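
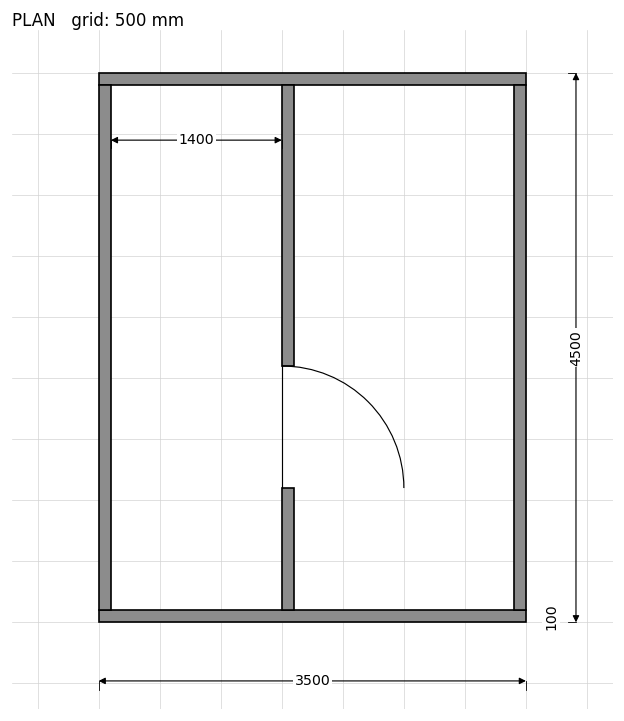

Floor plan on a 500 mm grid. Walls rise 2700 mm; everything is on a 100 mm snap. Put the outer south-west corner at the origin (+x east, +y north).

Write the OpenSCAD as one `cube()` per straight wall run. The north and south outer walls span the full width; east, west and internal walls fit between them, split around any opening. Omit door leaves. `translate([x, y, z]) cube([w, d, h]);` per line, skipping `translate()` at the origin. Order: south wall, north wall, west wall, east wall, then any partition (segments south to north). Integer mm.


cube([3500, 100, 2700]);
translate([0, 4400, 0]) cube([3500, 100, 2700]);
translate([0, 100, 0]) cube([100, 4300, 2700]);
translate([3400, 100, 0]) cube([100, 4300, 2700]);
translate([1500, 100, 0]) cube([100, 1000, 2700]);
translate([1500, 2100, 0]) cube([100, 2300, 2700]);


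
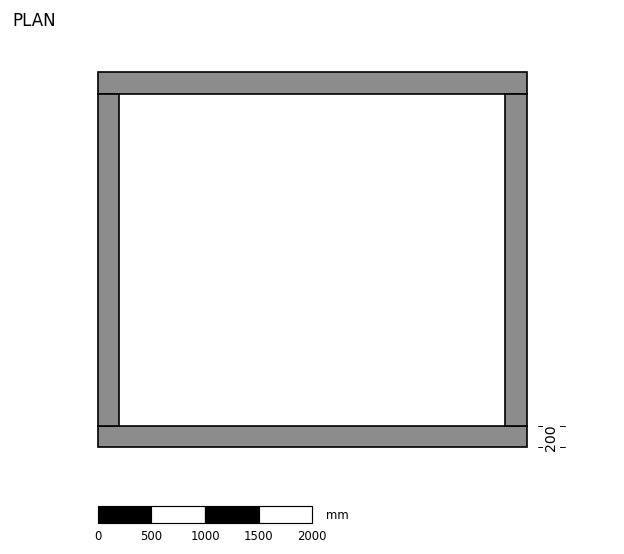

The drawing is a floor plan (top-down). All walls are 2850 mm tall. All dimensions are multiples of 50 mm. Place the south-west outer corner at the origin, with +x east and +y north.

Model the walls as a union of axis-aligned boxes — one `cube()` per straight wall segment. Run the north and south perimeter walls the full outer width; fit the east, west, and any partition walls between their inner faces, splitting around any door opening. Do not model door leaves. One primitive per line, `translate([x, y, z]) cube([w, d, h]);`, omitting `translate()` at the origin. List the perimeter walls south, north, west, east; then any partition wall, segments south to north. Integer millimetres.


cube([4000, 200, 2850]);
translate([0, 3300, 0]) cube([4000, 200, 2850]);
translate([0, 200, 0]) cube([200, 3100, 2850]);
translate([3800, 200, 0]) cube([200, 3100, 2850]);


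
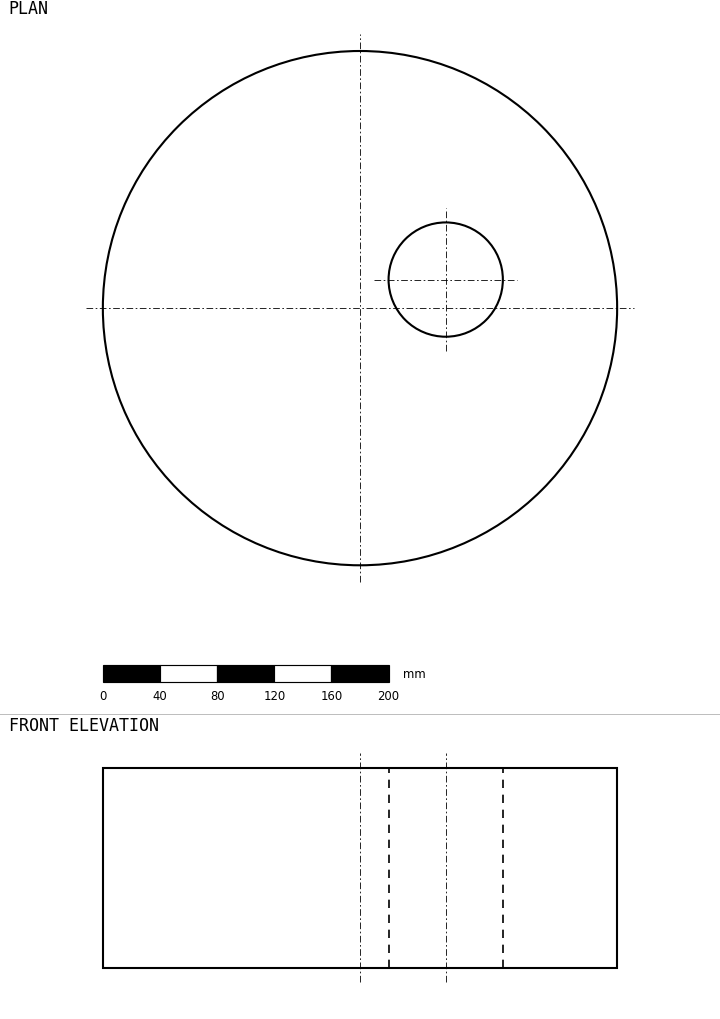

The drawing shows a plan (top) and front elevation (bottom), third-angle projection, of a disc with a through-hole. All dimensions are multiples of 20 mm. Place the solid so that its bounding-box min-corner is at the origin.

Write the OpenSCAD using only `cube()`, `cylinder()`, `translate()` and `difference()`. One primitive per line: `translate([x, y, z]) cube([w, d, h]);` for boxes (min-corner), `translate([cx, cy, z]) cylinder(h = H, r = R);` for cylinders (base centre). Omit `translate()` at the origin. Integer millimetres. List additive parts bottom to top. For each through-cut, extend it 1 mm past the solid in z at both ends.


difference() {
  translate([180, 180, 0]) cylinder(h = 140, r = 180);
  translate([240, 200, -1]) cylinder(h = 142, r = 40);
}


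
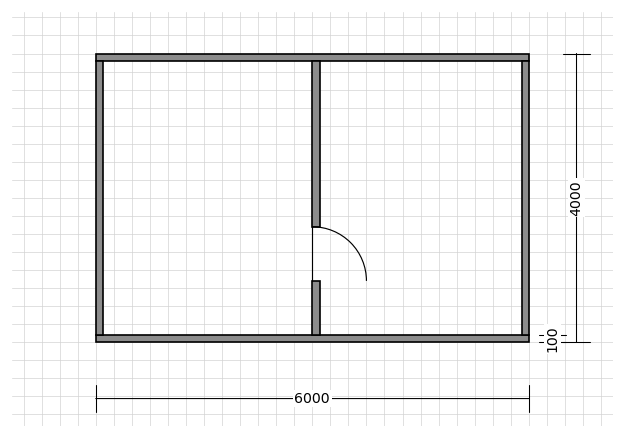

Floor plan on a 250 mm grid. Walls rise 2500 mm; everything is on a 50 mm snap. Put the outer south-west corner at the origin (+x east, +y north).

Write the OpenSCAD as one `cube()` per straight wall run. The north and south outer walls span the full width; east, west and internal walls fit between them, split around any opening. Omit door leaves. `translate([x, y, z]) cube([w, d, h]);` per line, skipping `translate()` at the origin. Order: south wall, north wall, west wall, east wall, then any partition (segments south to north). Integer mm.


cube([6000, 100, 2500]);
translate([0, 3900, 0]) cube([6000, 100, 2500]);
translate([0, 100, 0]) cube([100, 3800, 2500]);
translate([5900, 100, 0]) cube([100, 3800, 2500]);
translate([3000, 100, 0]) cube([100, 750, 2500]);
translate([3000, 1600, 0]) cube([100, 2300, 2500]);


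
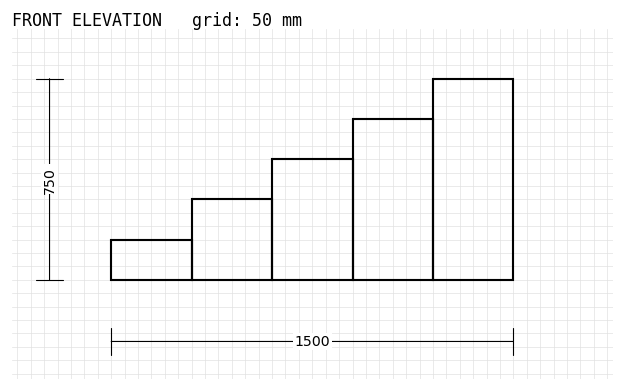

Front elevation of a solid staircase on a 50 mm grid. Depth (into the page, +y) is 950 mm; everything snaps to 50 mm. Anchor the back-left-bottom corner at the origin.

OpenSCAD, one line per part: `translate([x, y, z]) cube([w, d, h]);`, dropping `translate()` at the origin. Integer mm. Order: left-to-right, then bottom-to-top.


cube([300, 950, 150]);
translate([300, 0, 0]) cube([300, 950, 300]);
translate([600, 0, 0]) cube([300, 950, 450]);
translate([900, 0, 0]) cube([300, 950, 600]);
translate([1200, 0, 0]) cube([300, 950, 750]);


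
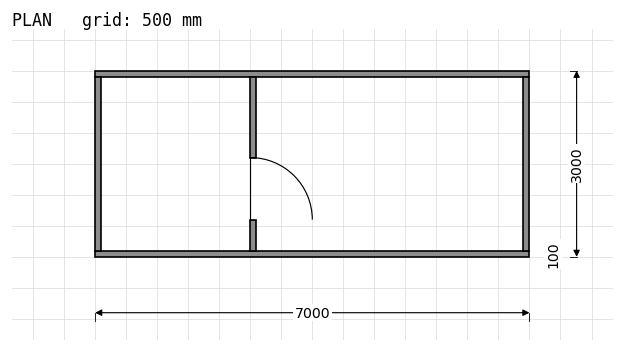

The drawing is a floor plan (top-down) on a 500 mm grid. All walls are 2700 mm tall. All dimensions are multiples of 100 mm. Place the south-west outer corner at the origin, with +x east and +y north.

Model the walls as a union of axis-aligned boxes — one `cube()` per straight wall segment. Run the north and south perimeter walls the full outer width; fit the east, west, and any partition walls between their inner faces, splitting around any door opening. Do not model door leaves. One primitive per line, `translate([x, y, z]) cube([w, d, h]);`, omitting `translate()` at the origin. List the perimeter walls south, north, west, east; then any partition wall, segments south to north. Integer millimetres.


cube([7000, 100, 2700]);
translate([0, 2900, 0]) cube([7000, 100, 2700]);
translate([0, 100, 0]) cube([100, 2800, 2700]);
translate([6900, 100, 0]) cube([100, 2800, 2700]);
translate([2500, 100, 0]) cube([100, 500, 2700]);
translate([2500, 1600, 0]) cube([100, 1300, 2700]);


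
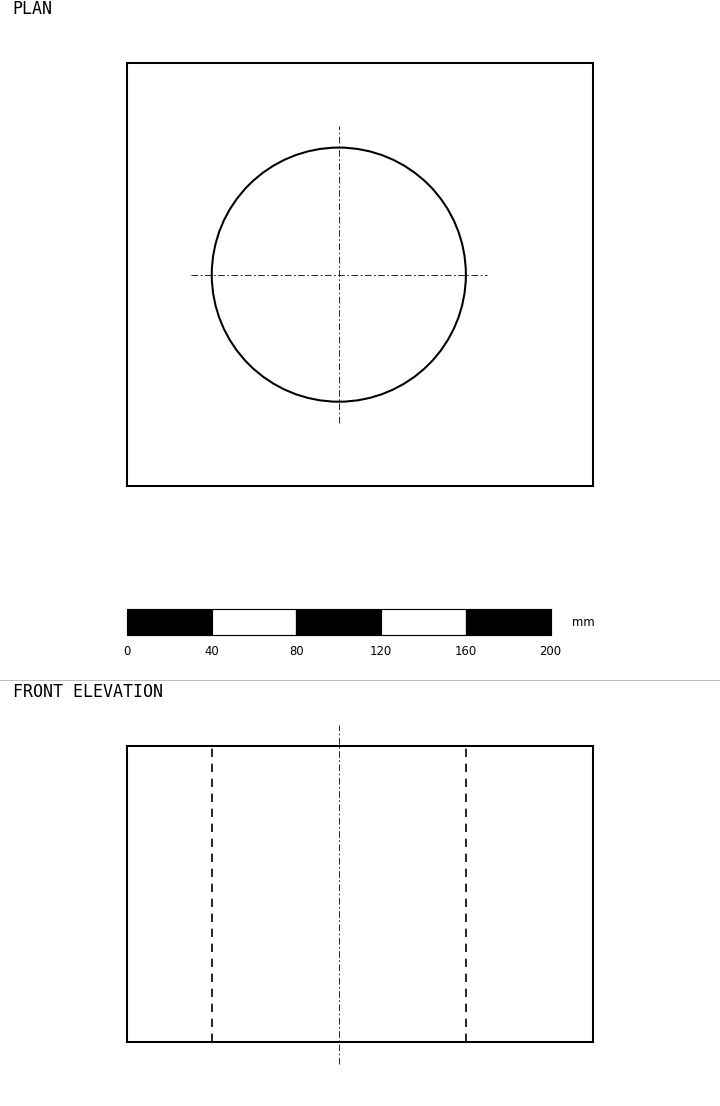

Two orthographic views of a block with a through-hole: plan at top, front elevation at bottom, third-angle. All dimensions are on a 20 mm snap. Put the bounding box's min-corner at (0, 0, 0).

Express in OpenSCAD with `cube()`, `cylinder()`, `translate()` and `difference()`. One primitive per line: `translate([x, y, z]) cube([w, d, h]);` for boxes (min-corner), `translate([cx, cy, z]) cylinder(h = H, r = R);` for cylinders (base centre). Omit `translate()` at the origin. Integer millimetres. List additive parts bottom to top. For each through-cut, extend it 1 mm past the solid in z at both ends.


difference() {
  cube([220, 200, 140]);
  translate([100, 100, -1]) cylinder(h = 142, r = 60);
}


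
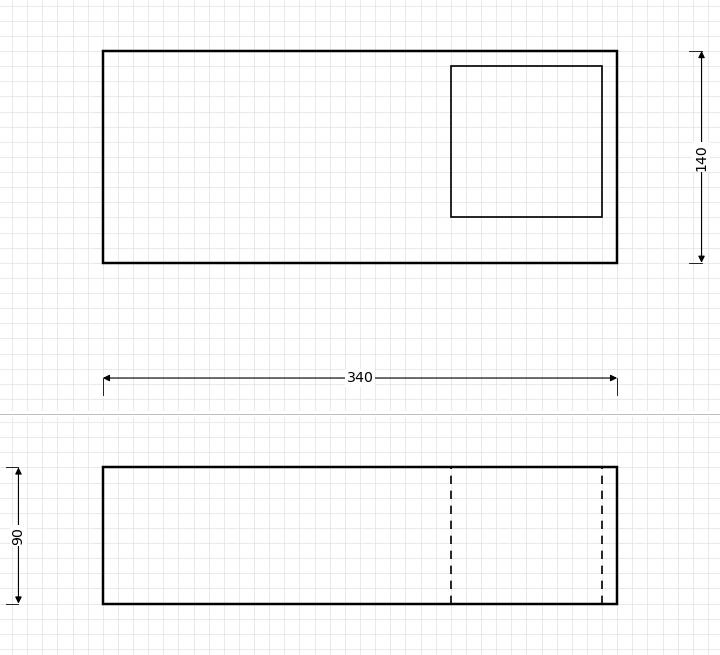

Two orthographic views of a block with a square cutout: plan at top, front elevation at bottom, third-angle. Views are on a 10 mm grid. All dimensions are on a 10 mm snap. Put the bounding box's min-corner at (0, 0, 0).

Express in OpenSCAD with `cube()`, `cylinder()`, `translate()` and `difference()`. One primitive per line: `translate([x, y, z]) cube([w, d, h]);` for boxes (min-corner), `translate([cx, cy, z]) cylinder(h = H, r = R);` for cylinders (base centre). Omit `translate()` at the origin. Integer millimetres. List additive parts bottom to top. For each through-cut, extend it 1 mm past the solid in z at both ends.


difference() {
  cube([340, 140, 90]);
  translate([230, 30, -1]) cube([100, 100, 92]);
}


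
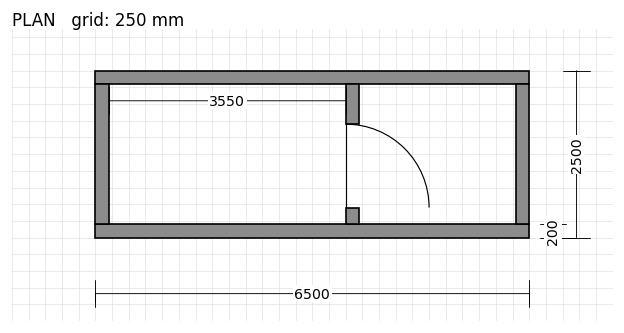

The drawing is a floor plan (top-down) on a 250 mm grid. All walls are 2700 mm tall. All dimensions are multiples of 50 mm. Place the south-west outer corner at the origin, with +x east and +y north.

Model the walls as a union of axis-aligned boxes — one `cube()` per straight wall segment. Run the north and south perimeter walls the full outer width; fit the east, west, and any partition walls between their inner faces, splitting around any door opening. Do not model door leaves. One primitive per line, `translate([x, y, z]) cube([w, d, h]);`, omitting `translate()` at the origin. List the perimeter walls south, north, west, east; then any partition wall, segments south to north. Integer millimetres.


cube([6500, 200, 2700]);
translate([0, 2300, 0]) cube([6500, 200, 2700]);
translate([0, 200, 0]) cube([200, 2100, 2700]);
translate([6300, 200, 0]) cube([200, 2100, 2700]);
translate([3750, 200, 0]) cube([200, 250, 2700]);
translate([3750, 1700, 0]) cube([200, 600, 2700]);


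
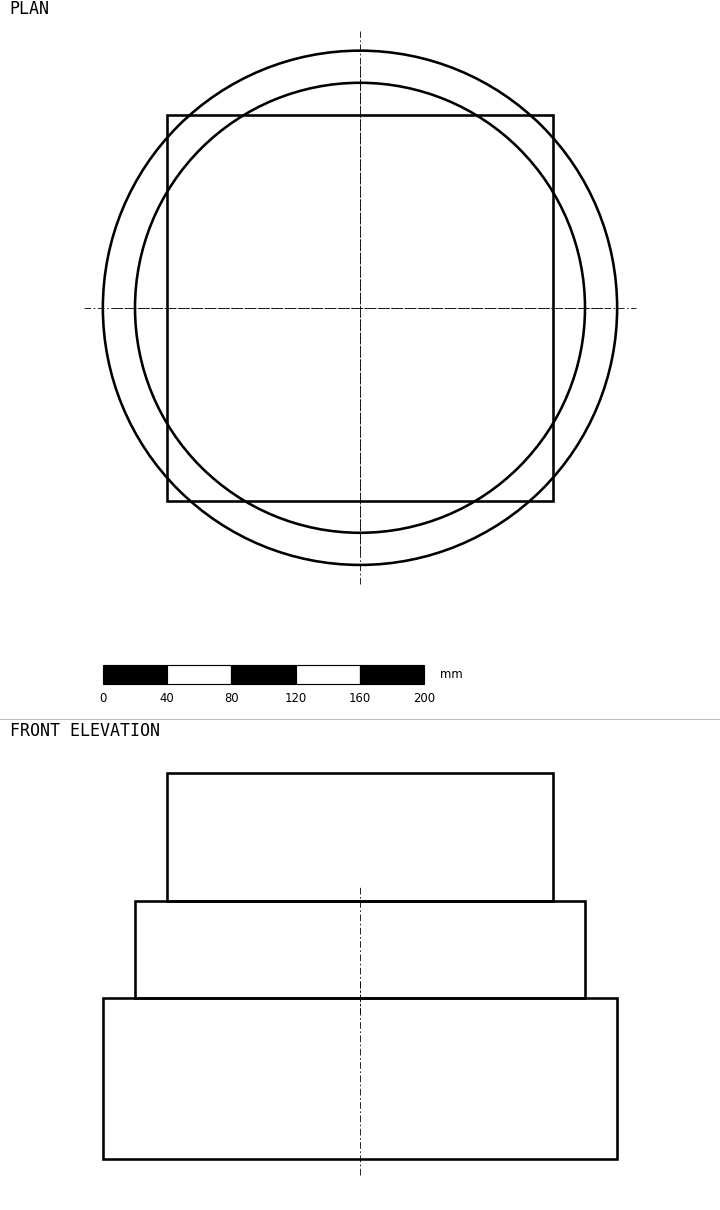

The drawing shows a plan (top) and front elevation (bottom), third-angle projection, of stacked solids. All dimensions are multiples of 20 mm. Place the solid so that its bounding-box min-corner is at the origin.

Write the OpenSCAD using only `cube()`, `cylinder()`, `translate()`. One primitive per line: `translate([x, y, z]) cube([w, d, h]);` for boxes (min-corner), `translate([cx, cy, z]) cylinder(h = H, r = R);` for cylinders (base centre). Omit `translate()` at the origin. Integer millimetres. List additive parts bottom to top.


translate([160, 160, 0]) cylinder(h = 100, r = 160);
translate([160, 160, 100]) cylinder(h = 60, r = 140);
translate([40, 40, 160]) cube([240, 240, 80]);


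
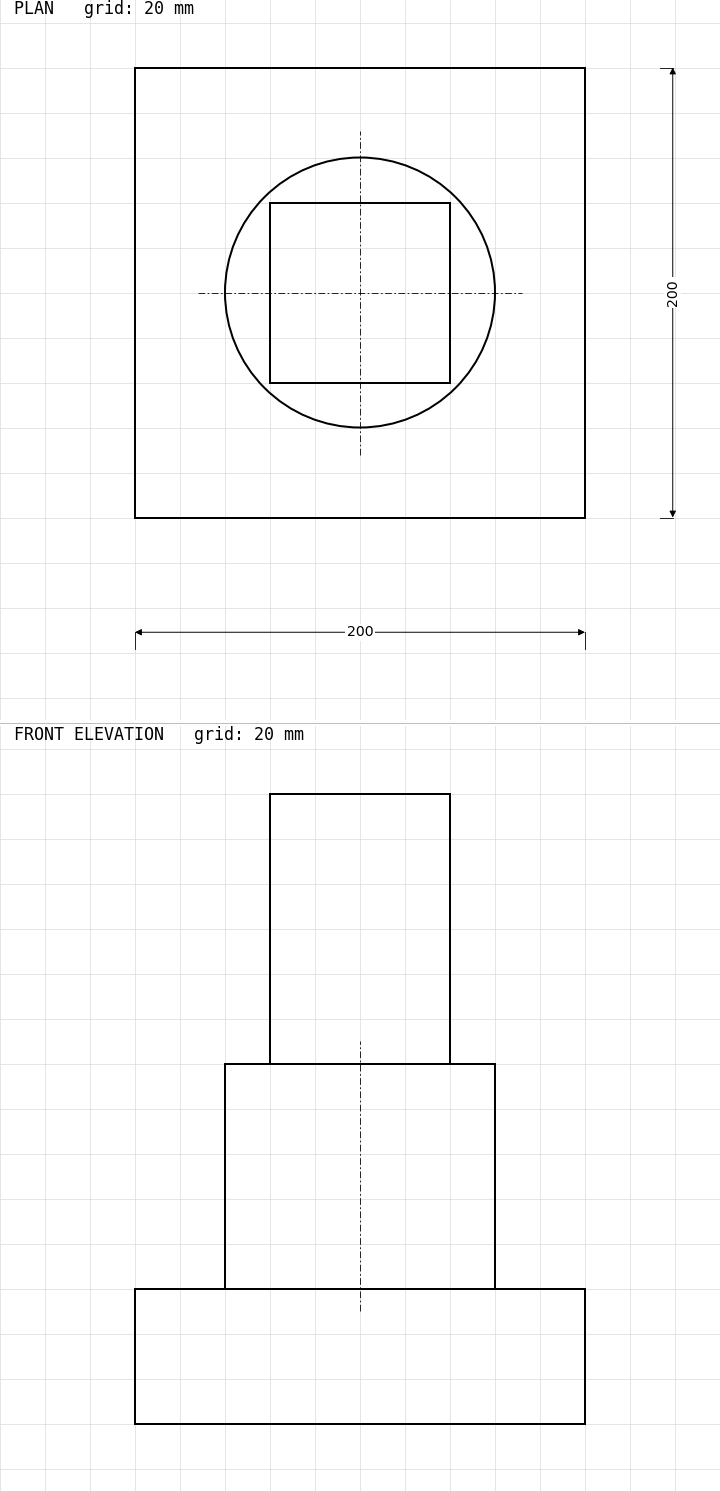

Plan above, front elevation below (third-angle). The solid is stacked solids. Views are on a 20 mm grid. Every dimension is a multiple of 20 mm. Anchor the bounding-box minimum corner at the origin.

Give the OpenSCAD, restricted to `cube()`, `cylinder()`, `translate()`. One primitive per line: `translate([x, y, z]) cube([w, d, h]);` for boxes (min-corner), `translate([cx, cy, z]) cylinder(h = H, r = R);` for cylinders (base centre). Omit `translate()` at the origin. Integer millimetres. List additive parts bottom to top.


cube([200, 200, 60]);
translate([100, 100, 60]) cylinder(h = 100, r = 60);
translate([60, 60, 160]) cube([80, 80, 120]);


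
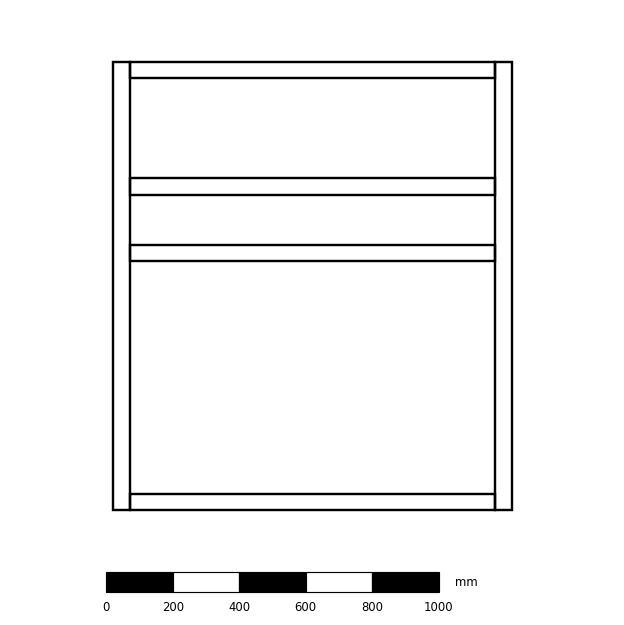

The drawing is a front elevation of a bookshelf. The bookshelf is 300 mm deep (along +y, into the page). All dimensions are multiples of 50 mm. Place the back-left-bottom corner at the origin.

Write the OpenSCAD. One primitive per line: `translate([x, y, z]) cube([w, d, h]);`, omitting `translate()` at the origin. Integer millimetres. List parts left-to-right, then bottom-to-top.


cube([50, 300, 1350]);
translate([50, 0, 0]) cube([1100, 300, 50]);
translate([50, 0, 750]) cube([1100, 300, 50]);
translate([50, 0, 950]) cube([1100, 300, 50]);
translate([50, 0, 1300]) cube([1100, 300, 50]);
translate([1150, 0, 0]) cube([50, 300, 1350]);


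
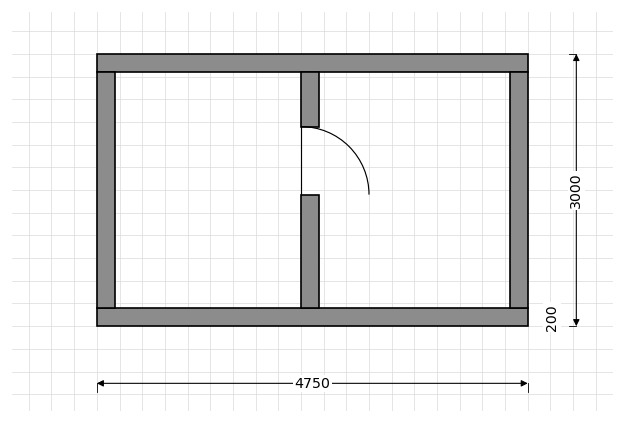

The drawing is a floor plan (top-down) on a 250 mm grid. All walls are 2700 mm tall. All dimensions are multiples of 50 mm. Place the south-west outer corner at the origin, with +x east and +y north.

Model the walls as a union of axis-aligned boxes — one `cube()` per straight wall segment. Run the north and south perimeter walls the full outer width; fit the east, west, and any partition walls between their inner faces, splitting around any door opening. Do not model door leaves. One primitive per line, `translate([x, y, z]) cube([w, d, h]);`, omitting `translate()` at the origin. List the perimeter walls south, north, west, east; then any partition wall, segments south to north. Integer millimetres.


cube([4750, 200, 2700]);
translate([0, 2800, 0]) cube([4750, 200, 2700]);
translate([0, 200, 0]) cube([200, 2600, 2700]);
translate([4550, 200, 0]) cube([200, 2600, 2700]);
translate([2250, 200, 0]) cube([200, 1250, 2700]);
translate([2250, 2200, 0]) cube([200, 600, 2700]);


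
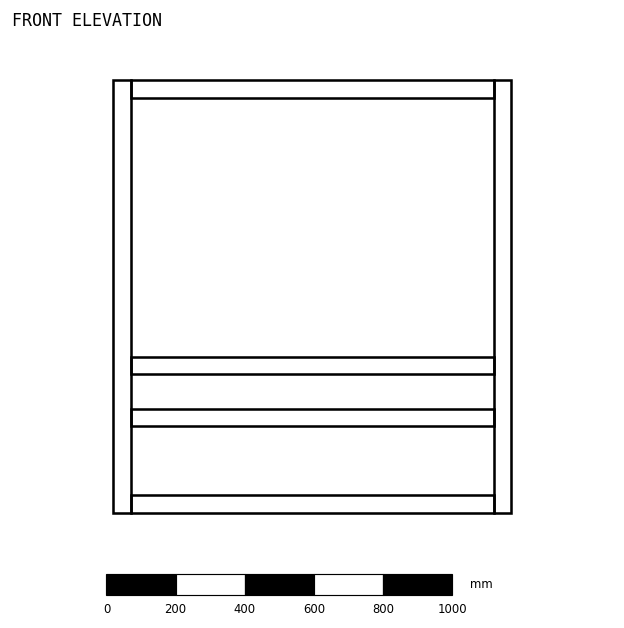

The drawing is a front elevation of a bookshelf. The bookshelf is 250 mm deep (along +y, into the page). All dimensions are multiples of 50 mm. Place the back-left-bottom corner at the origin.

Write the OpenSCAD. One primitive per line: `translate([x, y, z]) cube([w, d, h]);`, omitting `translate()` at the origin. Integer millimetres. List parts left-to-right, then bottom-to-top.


cube([50, 250, 1250]);
translate([50, 0, 0]) cube([1050, 250, 50]);
translate([50, 0, 250]) cube([1050, 250, 50]);
translate([50, 0, 400]) cube([1050, 250, 50]);
translate([50, 0, 1200]) cube([1050, 250, 50]);
translate([1100, 0, 0]) cube([50, 250, 1250]);


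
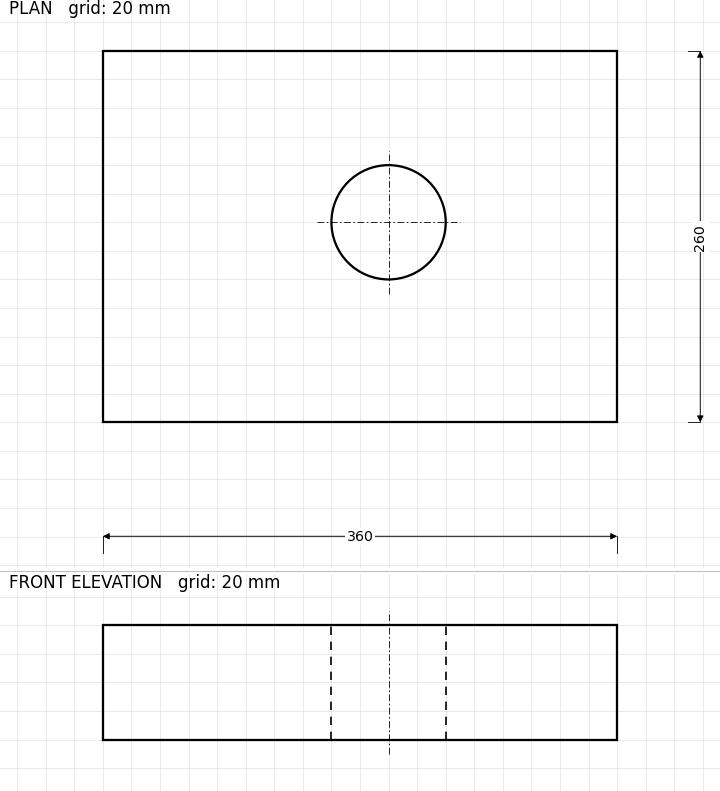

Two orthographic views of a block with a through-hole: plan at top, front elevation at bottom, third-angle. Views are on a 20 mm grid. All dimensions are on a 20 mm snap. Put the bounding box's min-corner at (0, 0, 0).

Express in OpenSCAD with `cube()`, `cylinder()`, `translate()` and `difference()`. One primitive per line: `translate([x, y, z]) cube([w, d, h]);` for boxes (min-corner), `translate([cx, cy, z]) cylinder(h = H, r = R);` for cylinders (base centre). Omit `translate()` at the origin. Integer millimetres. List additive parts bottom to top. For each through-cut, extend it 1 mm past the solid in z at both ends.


difference() {
  cube([360, 260, 80]);
  translate([200, 140, -1]) cylinder(h = 82, r = 40);
}


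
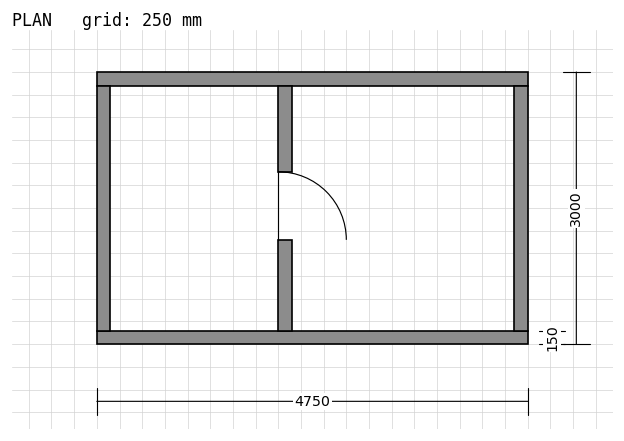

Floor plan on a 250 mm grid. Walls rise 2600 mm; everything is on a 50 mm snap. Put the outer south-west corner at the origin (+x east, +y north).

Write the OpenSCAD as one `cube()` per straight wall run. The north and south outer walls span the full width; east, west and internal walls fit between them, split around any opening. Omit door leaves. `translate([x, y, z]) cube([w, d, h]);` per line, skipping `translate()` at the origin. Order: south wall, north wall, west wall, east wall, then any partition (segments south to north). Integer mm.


cube([4750, 150, 2600]);
translate([0, 2850, 0]) cube([4750, 150, 2600]);
translate([0, 150, 0]) cube([150, 2700, 2600]);
translate([4600, 150, 0]) cube([150, 2700, 2600]);
translate([2000, 150, 0]) cube([150, 1000, 2600]);
translate([2000, 1900, 0]) cube([150, 950, 2600]);


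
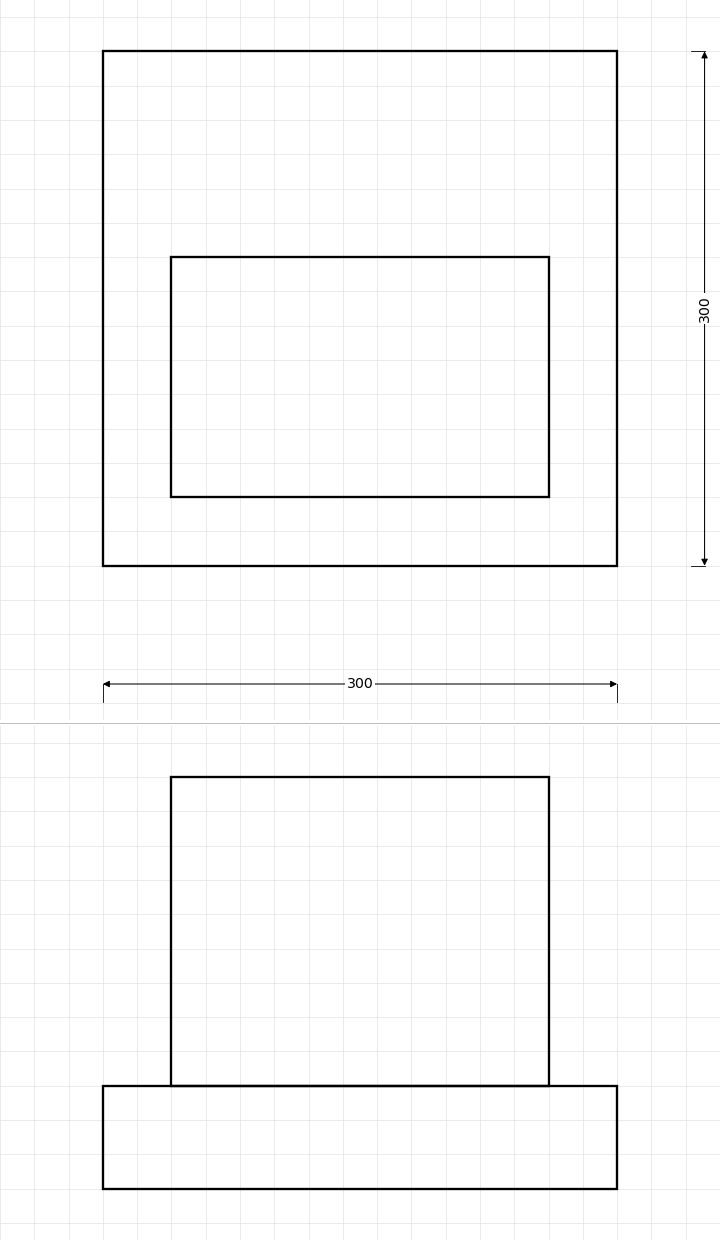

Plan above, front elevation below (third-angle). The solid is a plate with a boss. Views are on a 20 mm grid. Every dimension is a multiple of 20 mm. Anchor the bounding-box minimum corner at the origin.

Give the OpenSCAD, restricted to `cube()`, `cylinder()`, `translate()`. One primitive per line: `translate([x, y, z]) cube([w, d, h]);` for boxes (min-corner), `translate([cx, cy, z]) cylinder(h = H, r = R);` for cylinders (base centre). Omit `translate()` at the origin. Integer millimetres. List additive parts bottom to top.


cube([300, 300, 60]);
translate([40, 40, 60]) cube([220, 140, 180]);


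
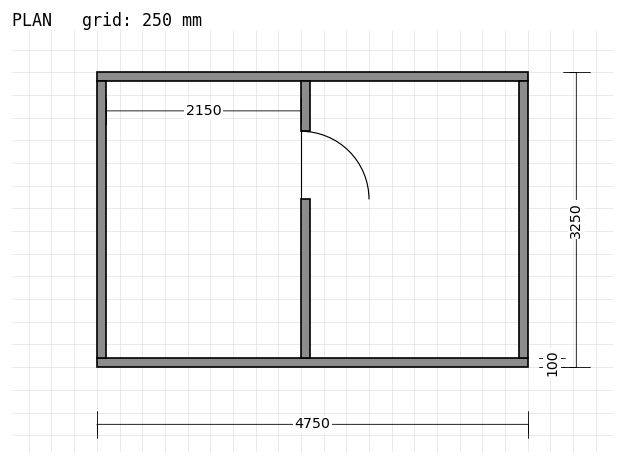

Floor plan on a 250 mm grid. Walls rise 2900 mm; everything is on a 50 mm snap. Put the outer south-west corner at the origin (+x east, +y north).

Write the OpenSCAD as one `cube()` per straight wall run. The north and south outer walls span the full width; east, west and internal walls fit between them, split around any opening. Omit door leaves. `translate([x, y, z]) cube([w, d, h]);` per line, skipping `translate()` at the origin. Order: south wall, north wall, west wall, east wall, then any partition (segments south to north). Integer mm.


cube([4750, 100, 2900]);
translate([0, 3150, 0]) cube([4750, 100, 2900]);
translate([0, 100, 0]) cube([100, 3050, 2900]);
translate([4650, 100, 0]) cube([100, 3050, 2900]);
translate([2250, 100, 0]) cube([100, 1750, 2900]);
translate([2250, 2600, 0]) cube([100, 550, 2900]);


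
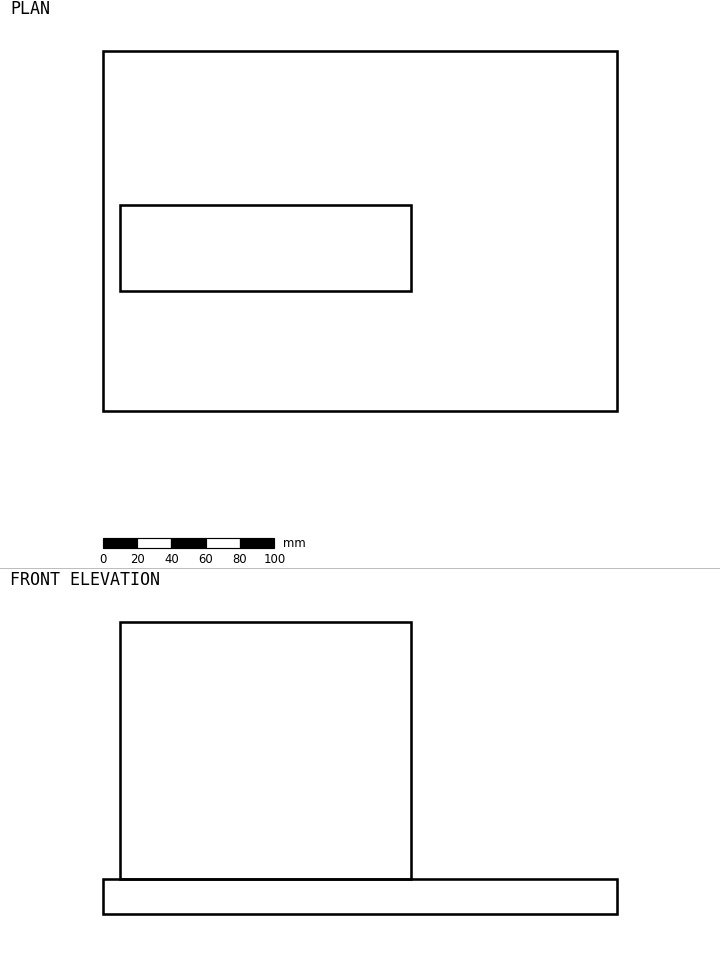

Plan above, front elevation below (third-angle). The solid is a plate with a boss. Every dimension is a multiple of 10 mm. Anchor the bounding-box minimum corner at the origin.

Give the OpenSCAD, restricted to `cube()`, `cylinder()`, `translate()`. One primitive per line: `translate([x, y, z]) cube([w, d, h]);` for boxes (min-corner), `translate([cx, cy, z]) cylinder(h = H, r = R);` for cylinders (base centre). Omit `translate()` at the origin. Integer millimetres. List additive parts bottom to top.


cube([300, 210, 20]);
translate([10, 70, 20]) cube([170, 50, 150]);


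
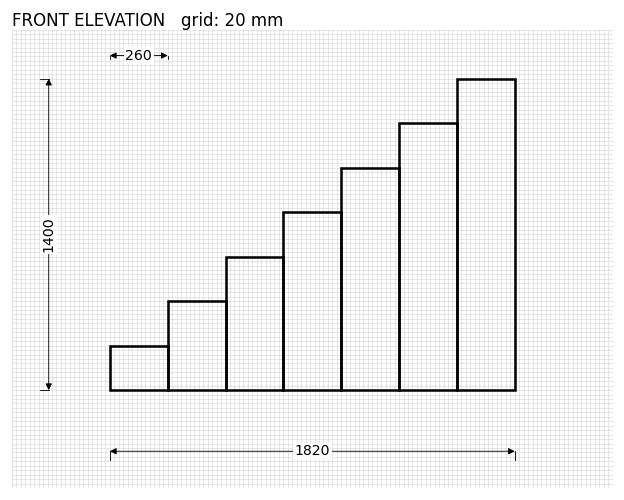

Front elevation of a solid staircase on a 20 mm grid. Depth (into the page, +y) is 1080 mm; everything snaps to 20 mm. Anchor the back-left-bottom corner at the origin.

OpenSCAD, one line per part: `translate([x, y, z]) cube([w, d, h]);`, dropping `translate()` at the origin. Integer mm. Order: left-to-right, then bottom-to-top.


cube([260, 1080, 200]);
translate([260, 0, 0]) cube([260, 1080, 400]);
translate([520, 0, 0]) cube([260, 1080, 600]);
translate([780, 0, 0]) cube([260, 1080, 800]);
translate([1040, 0, 0]) cube([260, 1080, 1000]);
translate([1300, 0, 0]) cube([260, 1080, 1200]);
translate([1560, 0, 0]) cube([260, 1080, 1400]);


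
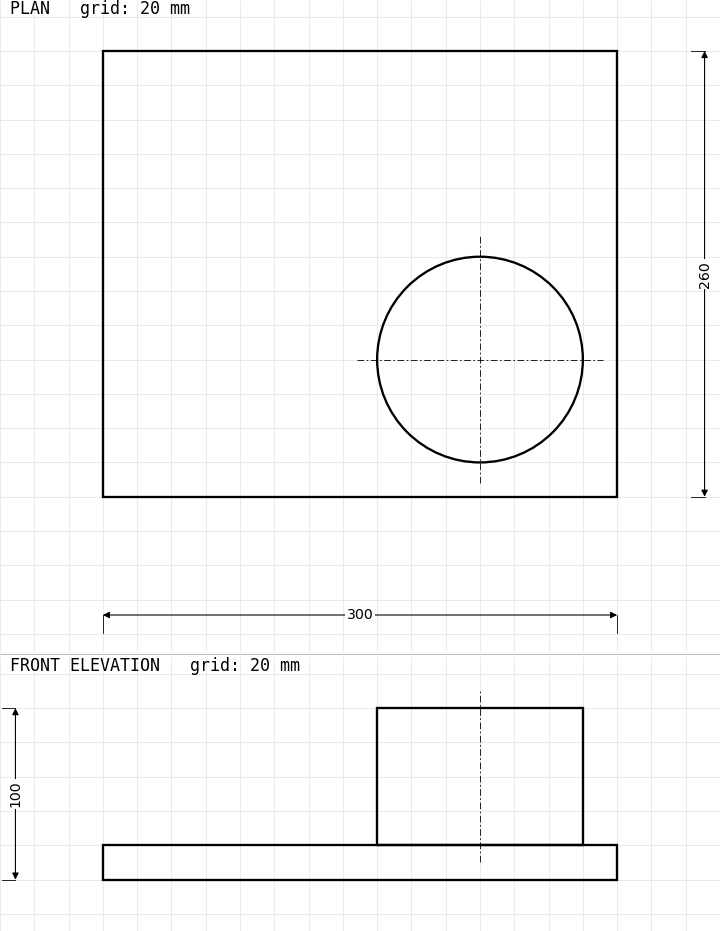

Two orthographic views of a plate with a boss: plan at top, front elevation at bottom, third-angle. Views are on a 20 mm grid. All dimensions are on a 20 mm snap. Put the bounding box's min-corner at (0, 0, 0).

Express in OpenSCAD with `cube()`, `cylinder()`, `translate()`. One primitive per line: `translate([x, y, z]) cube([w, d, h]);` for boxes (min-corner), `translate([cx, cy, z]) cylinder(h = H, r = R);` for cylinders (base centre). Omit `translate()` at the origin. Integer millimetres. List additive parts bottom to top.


cube([300, 260, 20]);
translate([220, 80, 20]) cylinder(h = 80, r = 60);


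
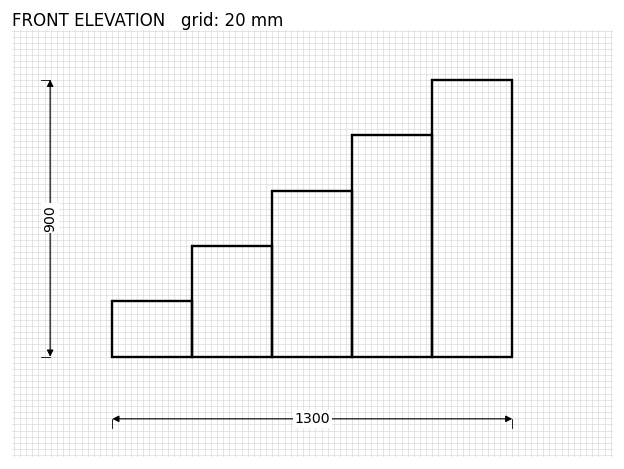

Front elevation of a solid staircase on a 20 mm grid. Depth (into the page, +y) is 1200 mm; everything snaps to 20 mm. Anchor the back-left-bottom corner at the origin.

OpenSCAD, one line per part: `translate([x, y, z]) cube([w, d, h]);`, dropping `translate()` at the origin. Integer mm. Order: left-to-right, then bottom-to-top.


cube([260, 1200, 180]);
translate([260, 0, 0]) cube([260, 1200, 360]);
translate([520, 0, 0]) cube([260, 1200, 540]);
translate([780, 0, 0]) cube([260, 1200, 720]);
translate([1040, 0, 0]) cube([260, 1200, 900]);


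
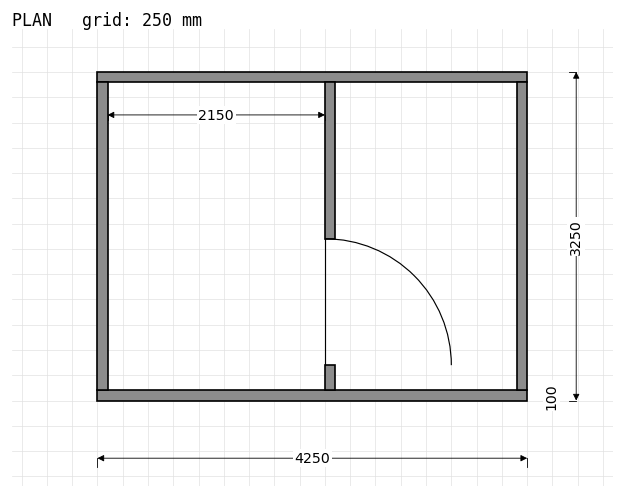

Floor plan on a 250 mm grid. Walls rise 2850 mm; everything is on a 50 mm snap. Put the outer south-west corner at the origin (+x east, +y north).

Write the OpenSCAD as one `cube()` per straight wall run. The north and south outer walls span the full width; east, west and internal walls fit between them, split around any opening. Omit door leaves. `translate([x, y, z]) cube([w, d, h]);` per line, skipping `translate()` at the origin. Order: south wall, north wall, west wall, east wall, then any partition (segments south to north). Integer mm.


cube([4250, 100, 2850]);
translate([0, 3150, 0]) cube([4250, 100, 2850]);
translate([0, 100, 0]) cube([100, 3050, 2850]);
translate([4150, 100, 0]) cube([100, 3050, 2850]);
translate([2250, 100, 0]) cube([100, 250, 2850]);
translate([2250, 1600, 0]) cube([100, 1550, 2850]);


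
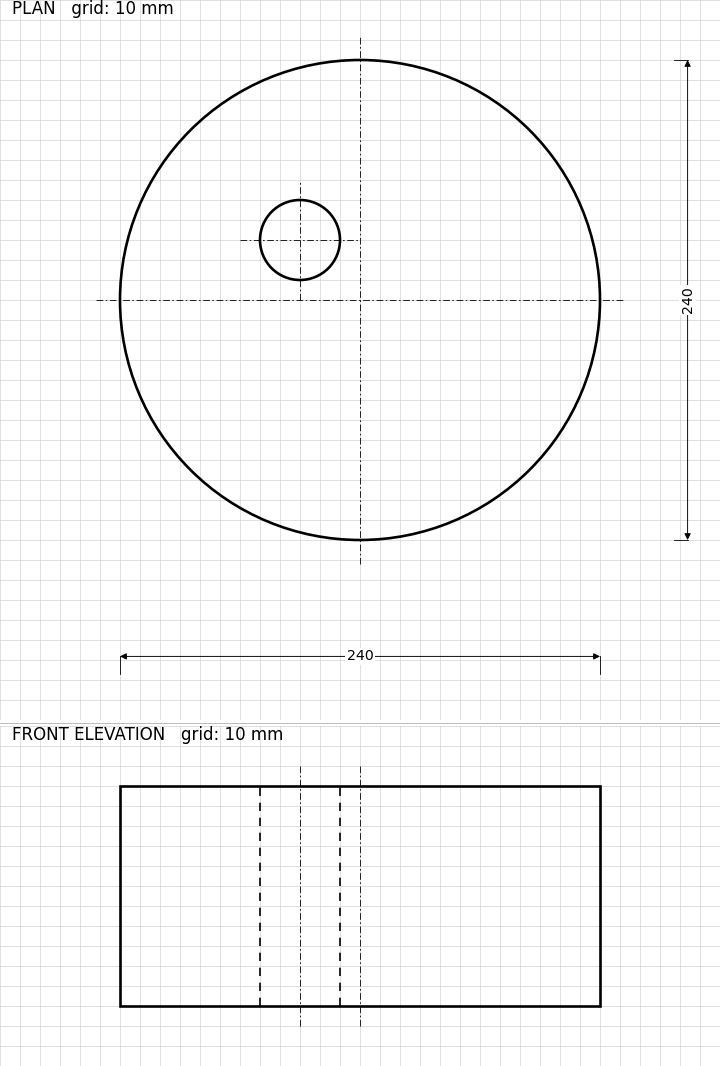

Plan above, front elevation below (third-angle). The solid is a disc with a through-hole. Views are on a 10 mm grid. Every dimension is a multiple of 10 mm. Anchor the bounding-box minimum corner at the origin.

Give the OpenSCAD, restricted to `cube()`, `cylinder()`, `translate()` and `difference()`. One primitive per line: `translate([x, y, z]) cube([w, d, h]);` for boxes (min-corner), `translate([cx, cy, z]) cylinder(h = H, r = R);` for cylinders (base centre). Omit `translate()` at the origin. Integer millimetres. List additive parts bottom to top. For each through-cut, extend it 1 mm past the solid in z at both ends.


difference() {
  translate([120, 120, 0]) cylinder(h = 110, r = 120);
  translate([90, 150, -1]) cylinder(h = 112, r = 20);
}


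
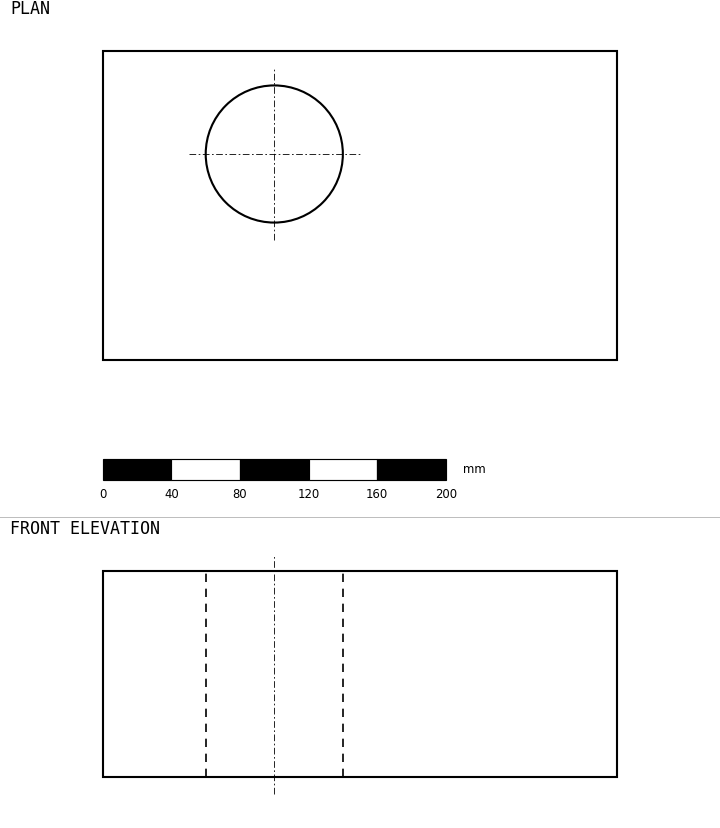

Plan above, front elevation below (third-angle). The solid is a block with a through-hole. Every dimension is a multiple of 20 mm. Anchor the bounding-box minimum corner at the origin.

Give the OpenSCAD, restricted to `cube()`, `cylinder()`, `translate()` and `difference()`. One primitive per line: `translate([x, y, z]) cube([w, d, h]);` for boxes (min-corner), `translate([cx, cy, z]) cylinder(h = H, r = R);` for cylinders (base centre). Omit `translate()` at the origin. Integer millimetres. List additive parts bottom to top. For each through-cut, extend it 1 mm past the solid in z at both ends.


difference() {
  cube([300, 180, 120]);
  translate([100, 120, -1]) cylinder(h = 122, r = 40);
}


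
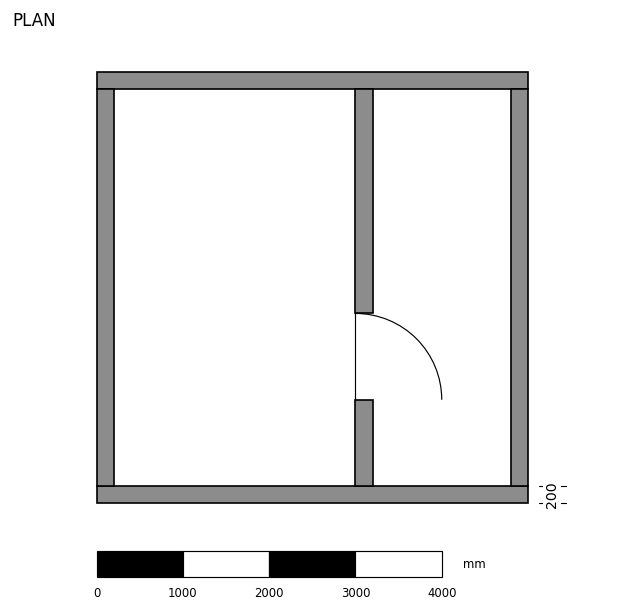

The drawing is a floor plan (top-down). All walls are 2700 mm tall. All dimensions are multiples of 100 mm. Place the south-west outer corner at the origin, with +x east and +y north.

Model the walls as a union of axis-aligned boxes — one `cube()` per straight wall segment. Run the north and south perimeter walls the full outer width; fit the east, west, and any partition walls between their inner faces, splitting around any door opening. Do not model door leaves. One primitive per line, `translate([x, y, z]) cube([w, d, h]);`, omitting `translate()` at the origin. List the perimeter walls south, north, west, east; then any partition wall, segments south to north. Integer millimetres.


cube([5000, 200, 2700]);
translate([0, 4800, 0]) cube([5000, 200, 2700]);
translate([0, 200, 0]) cube([200, 4600, 2700]);
translate([4800, 200, 0]) cube([200, 4600, 2700]);
translate([3000, 200, 0]) cube([200, 1000, 2700]);
translate([3000, 2200, 0]) cube([200, 2600, 2700]);


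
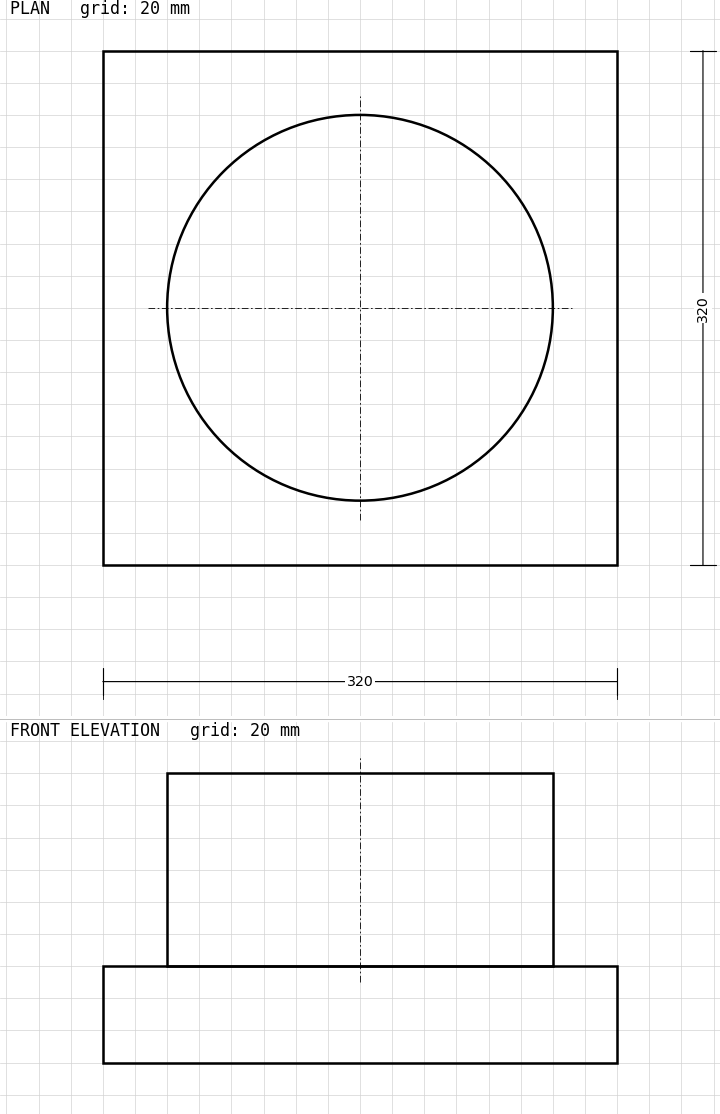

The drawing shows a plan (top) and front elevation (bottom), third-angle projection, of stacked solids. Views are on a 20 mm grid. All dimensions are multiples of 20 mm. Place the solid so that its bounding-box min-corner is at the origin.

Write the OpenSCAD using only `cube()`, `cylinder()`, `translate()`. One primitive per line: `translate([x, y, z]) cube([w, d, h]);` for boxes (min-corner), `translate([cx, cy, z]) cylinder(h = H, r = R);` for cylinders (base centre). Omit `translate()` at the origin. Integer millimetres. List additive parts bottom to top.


cube([320, 320, 60]);
translate([160, 160, 60]) cylinder(h = 120, r = 120);


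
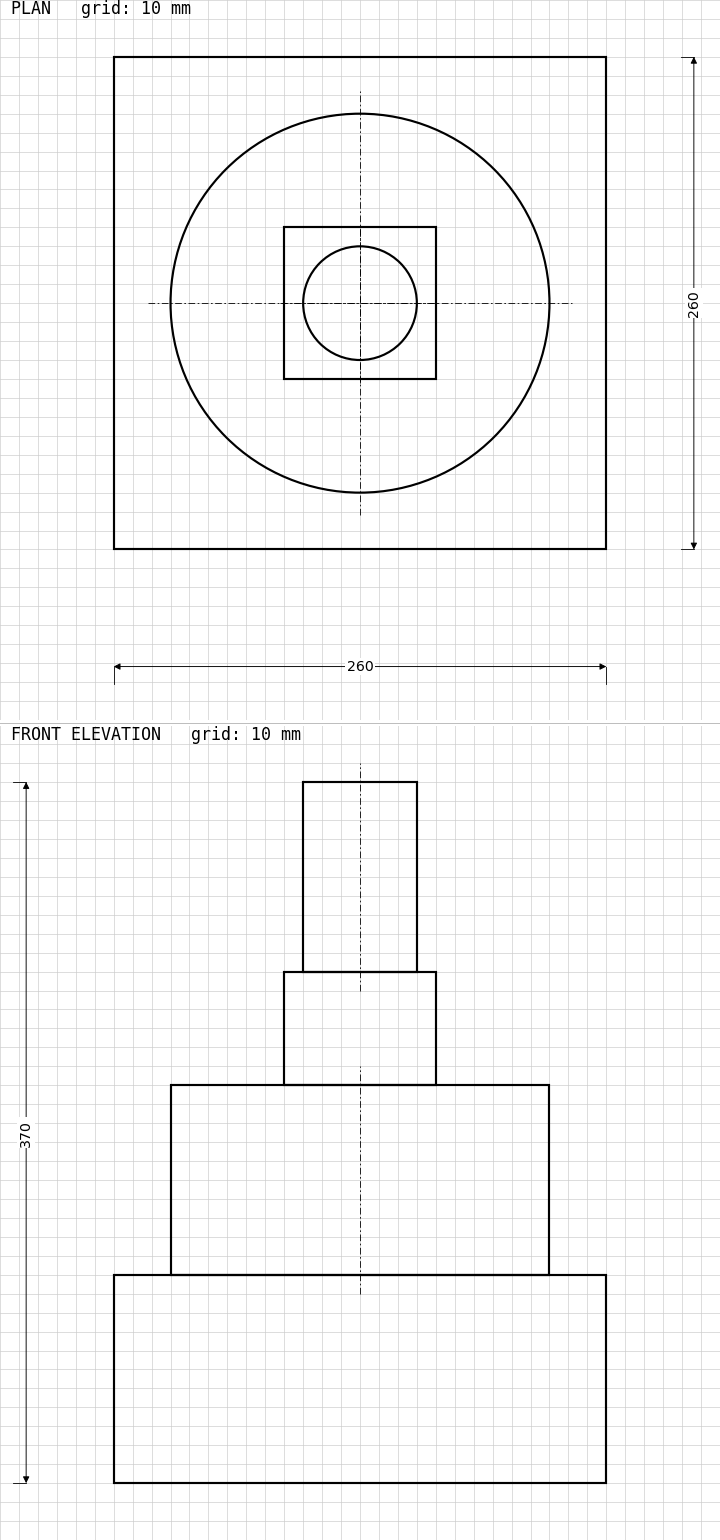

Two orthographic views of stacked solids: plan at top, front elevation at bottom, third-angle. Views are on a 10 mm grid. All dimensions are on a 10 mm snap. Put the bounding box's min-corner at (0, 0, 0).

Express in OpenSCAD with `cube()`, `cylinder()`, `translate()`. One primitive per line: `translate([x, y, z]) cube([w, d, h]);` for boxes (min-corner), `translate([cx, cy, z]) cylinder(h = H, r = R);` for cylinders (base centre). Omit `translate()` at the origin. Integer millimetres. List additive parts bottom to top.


cube([260, 260, 110]);
translate([130, 130, 110]) cylinder(h = 100, r = 100);
translate([90, 90, 210]) cube([80, 80, 60]);
translate([130, 130, 270]) cylinder(h = 100, r = 30);


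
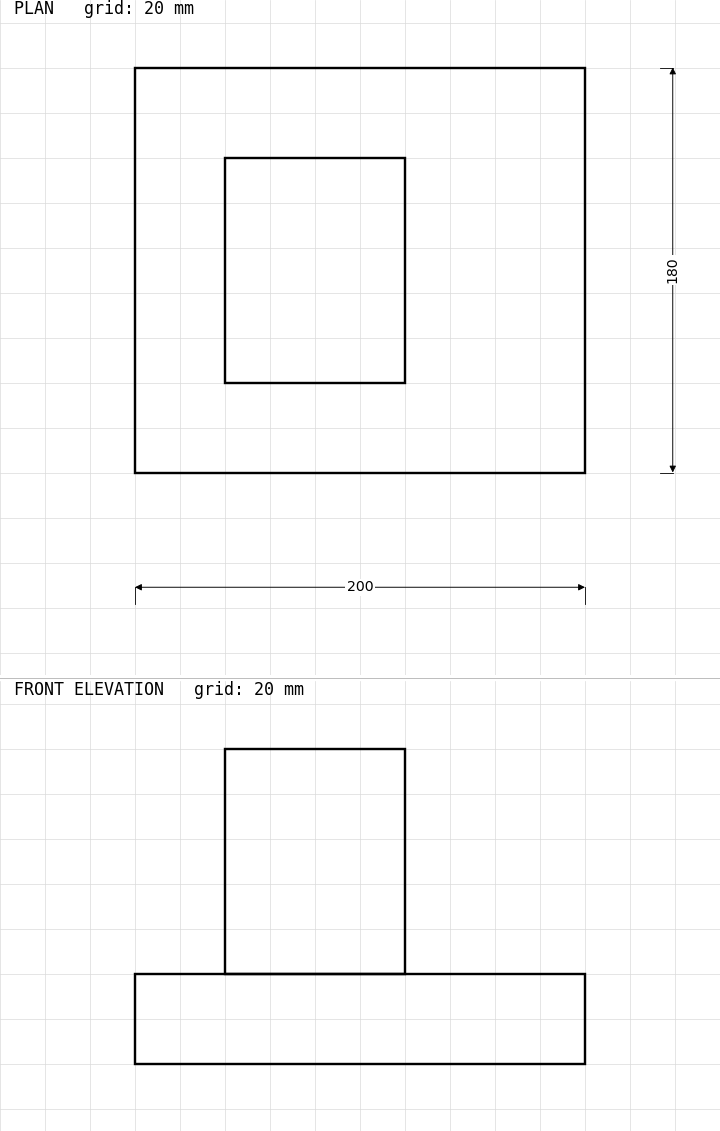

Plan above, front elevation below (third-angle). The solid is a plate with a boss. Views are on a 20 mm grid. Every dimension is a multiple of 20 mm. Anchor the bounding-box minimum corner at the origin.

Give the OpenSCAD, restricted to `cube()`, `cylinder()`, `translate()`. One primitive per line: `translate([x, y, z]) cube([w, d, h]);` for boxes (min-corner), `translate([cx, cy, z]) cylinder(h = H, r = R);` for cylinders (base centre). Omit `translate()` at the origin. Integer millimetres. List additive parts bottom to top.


cube([200, 180, 40]);
translate([40, 40, 40]) cube([80, 100, 100]);


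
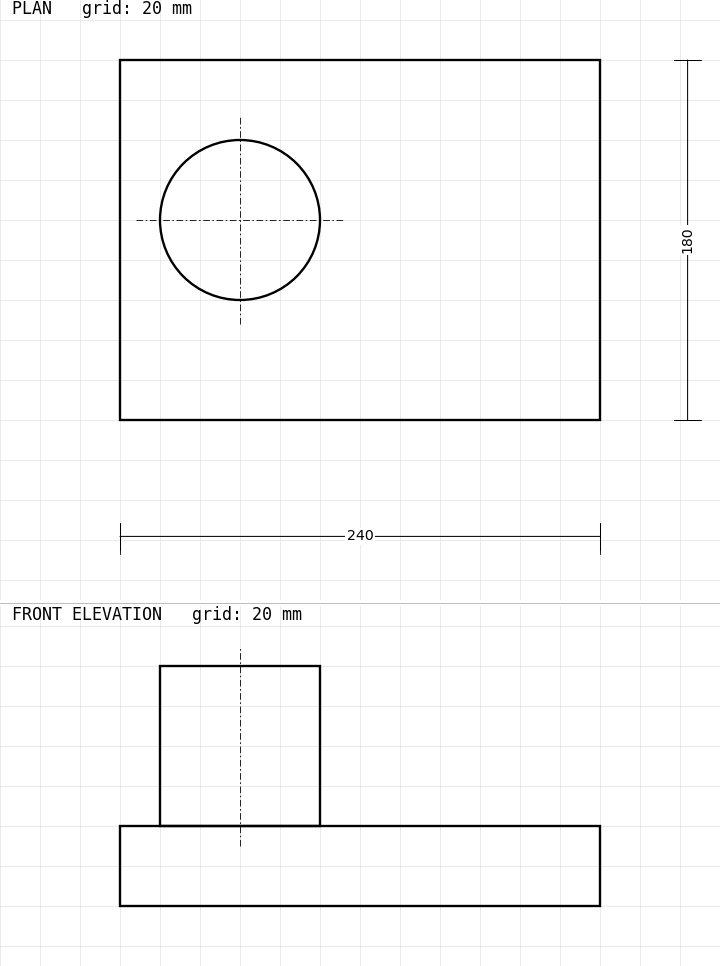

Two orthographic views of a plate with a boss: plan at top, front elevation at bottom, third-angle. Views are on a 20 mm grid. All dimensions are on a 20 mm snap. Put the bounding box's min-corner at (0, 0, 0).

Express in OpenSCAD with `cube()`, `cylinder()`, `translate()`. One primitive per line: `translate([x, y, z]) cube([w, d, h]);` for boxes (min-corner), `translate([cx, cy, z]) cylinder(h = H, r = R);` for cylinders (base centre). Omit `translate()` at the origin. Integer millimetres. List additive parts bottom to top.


cube([240, 180, 40]);
translate([60, 100, 40]) cylinder(h = 80, r = 40);


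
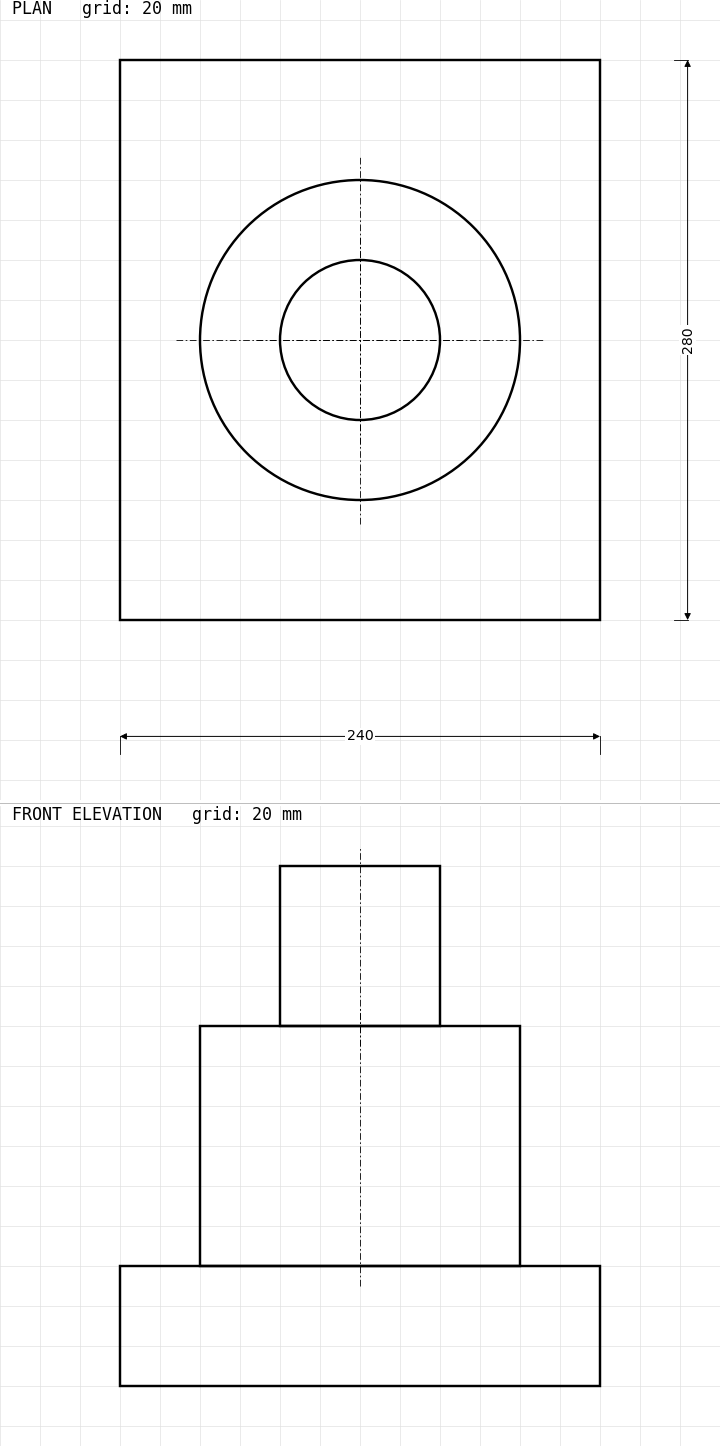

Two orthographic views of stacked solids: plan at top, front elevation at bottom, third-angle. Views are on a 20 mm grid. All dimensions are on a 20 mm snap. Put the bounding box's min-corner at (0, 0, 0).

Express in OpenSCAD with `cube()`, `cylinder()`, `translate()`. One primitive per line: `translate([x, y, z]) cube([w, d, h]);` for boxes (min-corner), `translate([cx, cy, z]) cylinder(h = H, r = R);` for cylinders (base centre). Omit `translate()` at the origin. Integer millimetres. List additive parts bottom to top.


cube([240, 280, 60]);
translate([120, 140, 60]) cylinder(h = 120, r = 80);
translate([120, 140, 180]) cylinder(h = 80, r = 40);


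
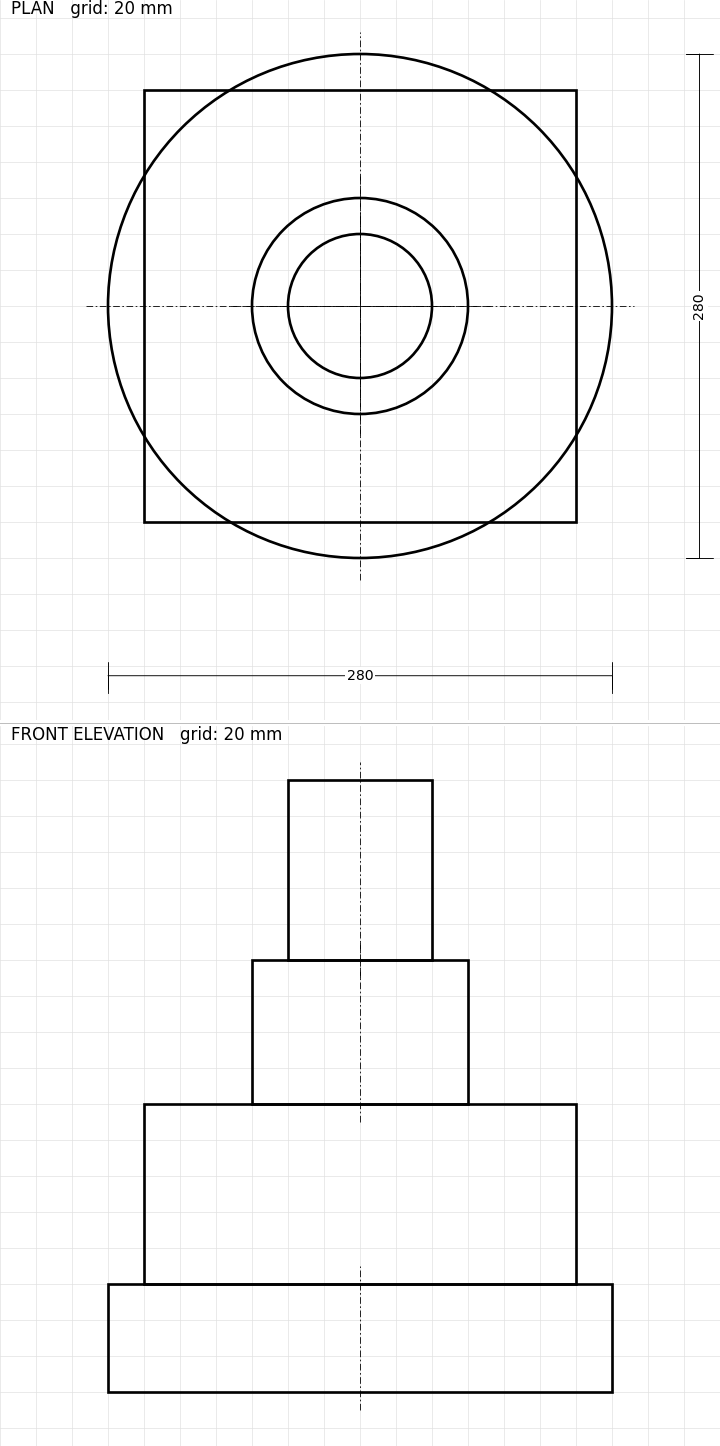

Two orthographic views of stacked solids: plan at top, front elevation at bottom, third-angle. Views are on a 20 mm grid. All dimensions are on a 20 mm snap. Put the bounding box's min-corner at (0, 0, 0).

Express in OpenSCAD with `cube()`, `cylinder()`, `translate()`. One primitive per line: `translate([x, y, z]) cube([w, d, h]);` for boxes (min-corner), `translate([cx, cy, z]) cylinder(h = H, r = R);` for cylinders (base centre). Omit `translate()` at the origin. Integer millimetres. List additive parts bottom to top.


translate([140, 140, 0]) cylinder(h = 60, r = 140);
translate([20, 20, 60]) cube([240, 240, 100]);
translate([140, 140, 160]) cylinder(h = 80, r = 60);
translate([140, 140, 240]) cylinder(h = 100, r = 40);


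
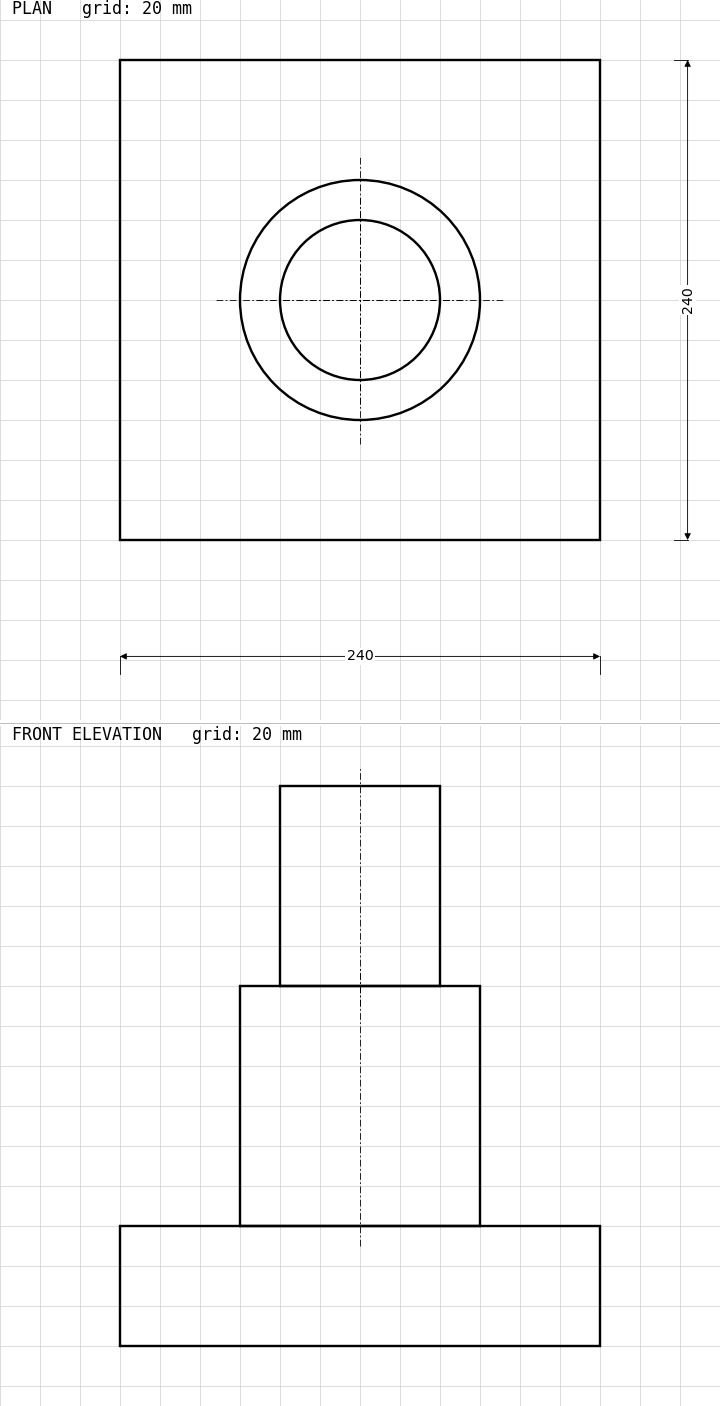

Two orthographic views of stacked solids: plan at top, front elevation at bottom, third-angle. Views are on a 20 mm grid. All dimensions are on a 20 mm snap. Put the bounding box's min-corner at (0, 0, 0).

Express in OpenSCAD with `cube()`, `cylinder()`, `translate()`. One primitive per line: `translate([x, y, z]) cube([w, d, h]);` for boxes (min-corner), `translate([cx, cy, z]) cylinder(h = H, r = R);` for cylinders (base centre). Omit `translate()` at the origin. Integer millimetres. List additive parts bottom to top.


cube([240, 240, 60]);
translate([120, 120, 60]) cylinder(h = 120, r = 60);
translate([120, 120, 180]) cylinder(h = 100, r = 40);


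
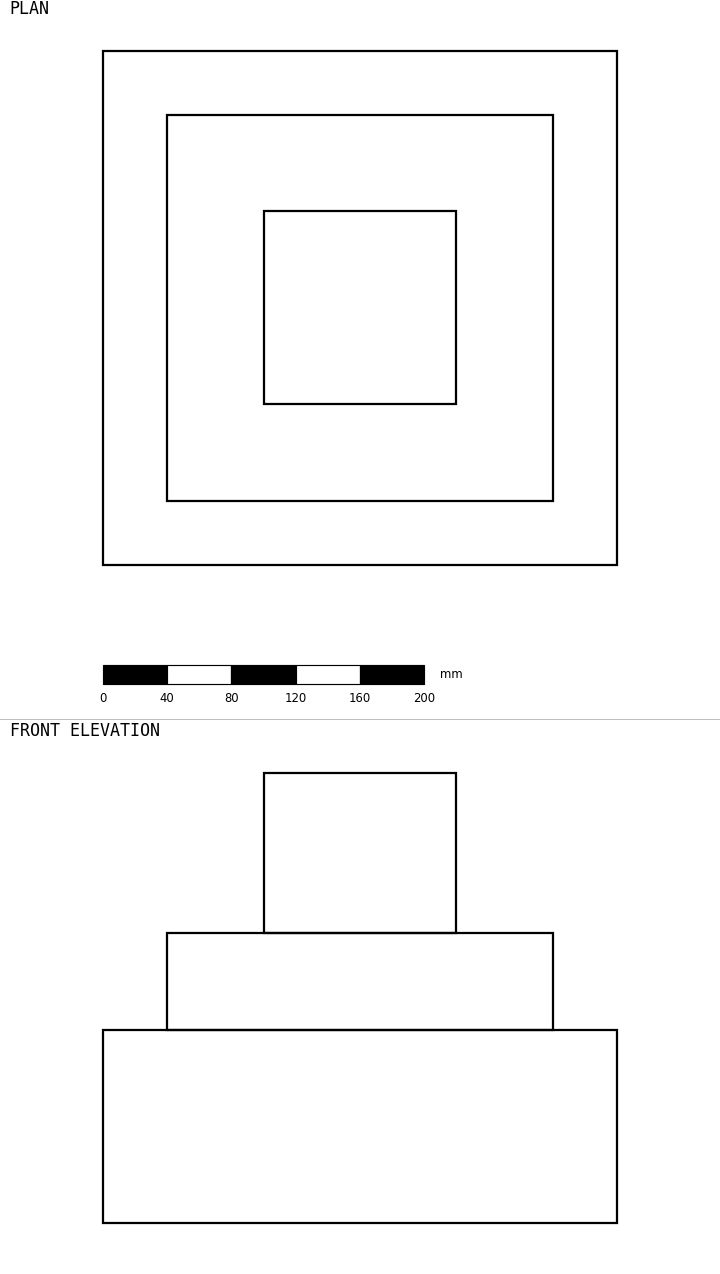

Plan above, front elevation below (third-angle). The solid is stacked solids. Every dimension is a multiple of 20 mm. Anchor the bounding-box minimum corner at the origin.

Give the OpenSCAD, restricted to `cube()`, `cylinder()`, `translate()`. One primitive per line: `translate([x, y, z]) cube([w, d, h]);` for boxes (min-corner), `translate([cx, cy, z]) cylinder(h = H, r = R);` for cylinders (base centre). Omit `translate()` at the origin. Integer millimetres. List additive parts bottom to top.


cube([320, 320, 120]);
translate([40, 40, 120]) cube([240, 240, 60]);
translate([100, 100, 180]) cube([120, 120, 100]);


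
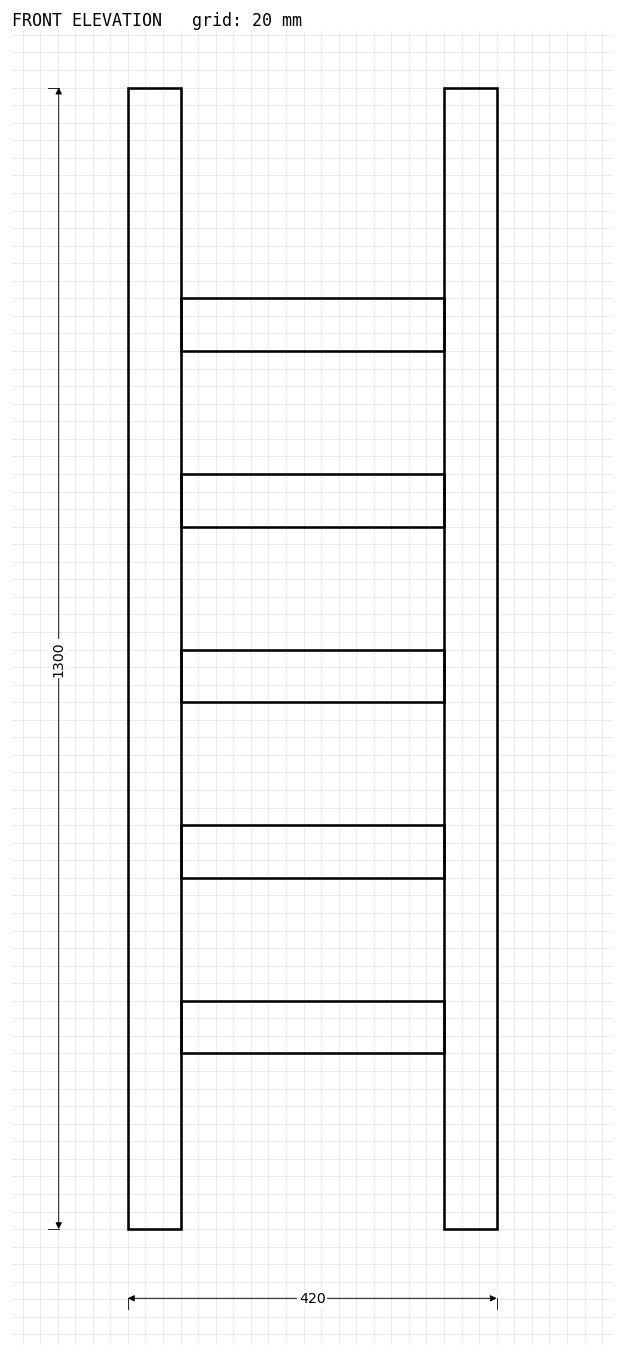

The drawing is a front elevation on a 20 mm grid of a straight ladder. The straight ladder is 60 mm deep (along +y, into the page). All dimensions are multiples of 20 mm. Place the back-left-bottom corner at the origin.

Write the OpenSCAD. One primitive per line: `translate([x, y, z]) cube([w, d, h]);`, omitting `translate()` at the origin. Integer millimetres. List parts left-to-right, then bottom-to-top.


cube([60, 60, 1300]);
translate([60, 0, 200]) cube([300, 60, 60]);
translate([60, 0, 400]) cube([300, 60, 60]);
translate([60, 0, 600]) cube([300, 60, 60]);
translate([60, 0, 800]) cube([300, 60, 60]);
translate([60, 0, 1000]) cube([300, 60, 60]);
translate([360, 0, 0]) cube([60, 60, 1300]);


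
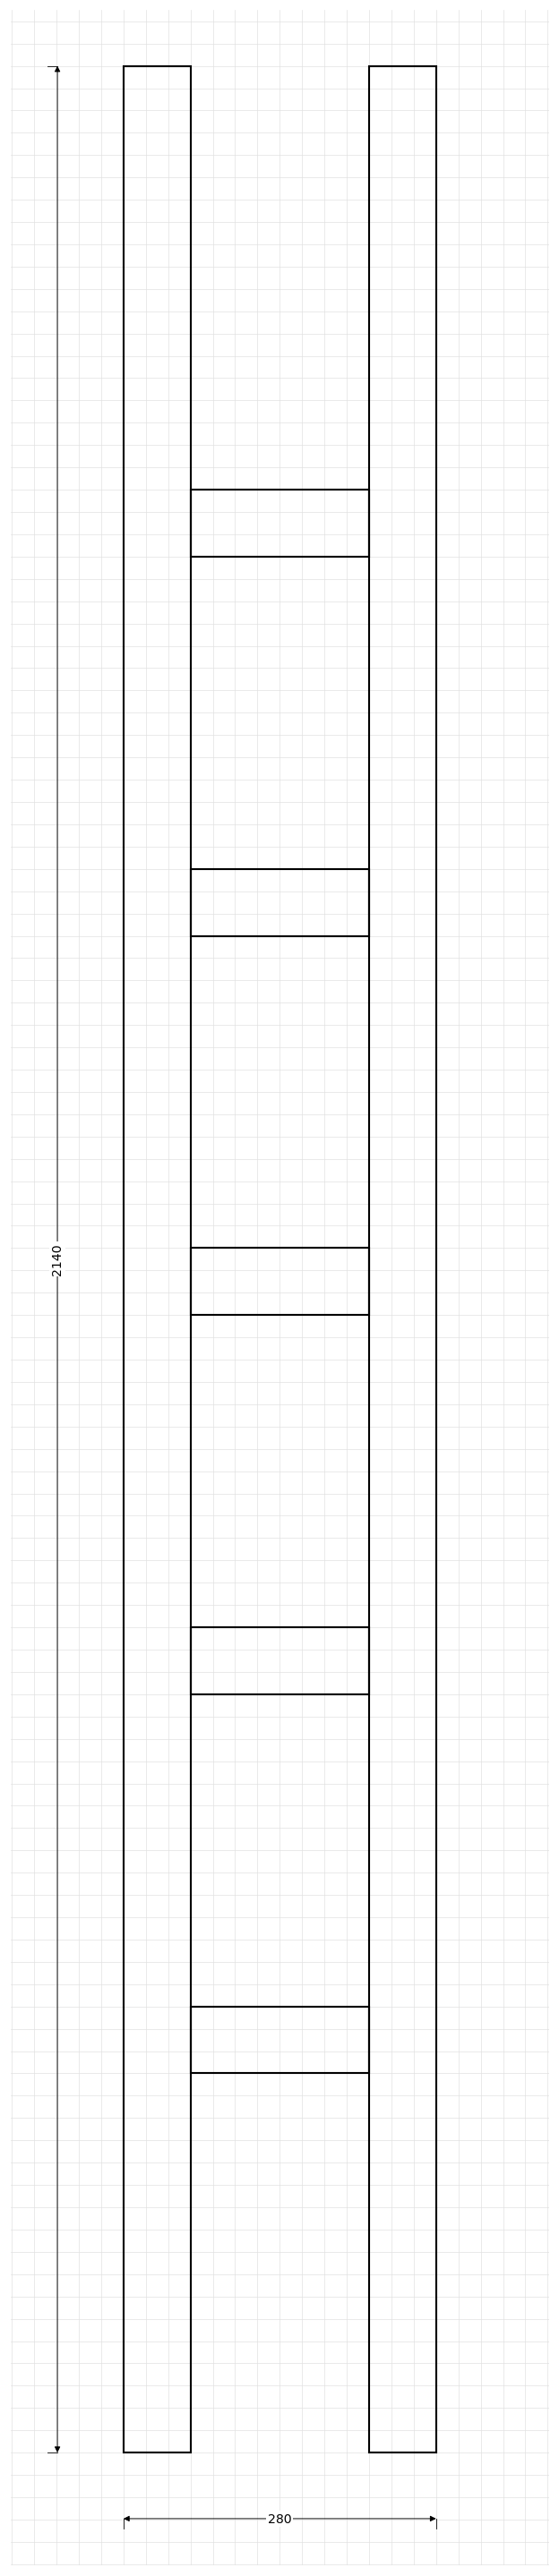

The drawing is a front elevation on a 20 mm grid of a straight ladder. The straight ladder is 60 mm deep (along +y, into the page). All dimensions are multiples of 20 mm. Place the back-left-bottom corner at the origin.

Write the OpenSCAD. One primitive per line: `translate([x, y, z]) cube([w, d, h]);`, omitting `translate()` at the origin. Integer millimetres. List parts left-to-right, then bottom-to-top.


cube([60, 60, 2140]);
translate([60, 0, 340]) cube([160, 60, 60]);
translate([60, 0, 680]) cube([160, 60, 60]);
translate([60, 0, 1020]) cube([160, 60, 60]);
translate([60, 0, 1360]) cube([160, 60, 60]);
translate([60, 0, 1700]) cube([160, 60, 60]);
translate([220, 0, 0]) cube([60, 60, 2140]);
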